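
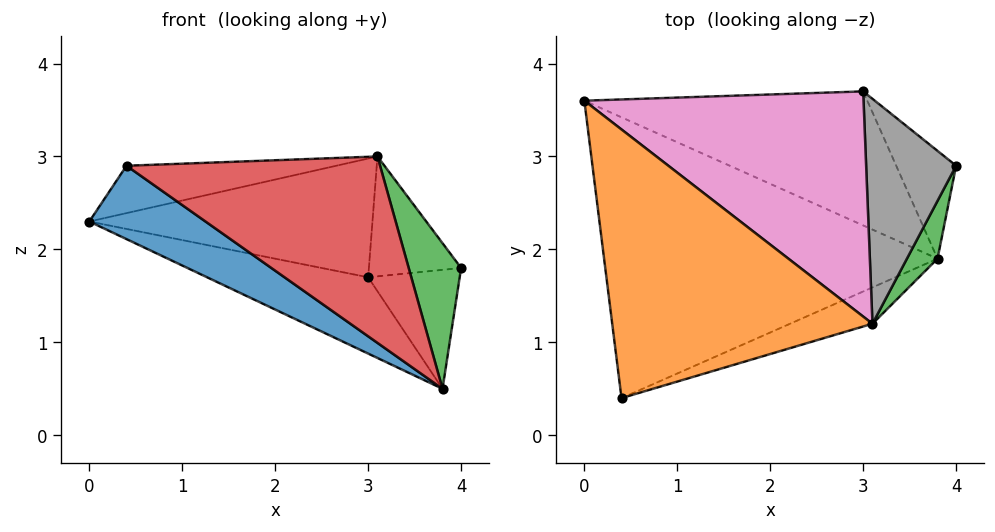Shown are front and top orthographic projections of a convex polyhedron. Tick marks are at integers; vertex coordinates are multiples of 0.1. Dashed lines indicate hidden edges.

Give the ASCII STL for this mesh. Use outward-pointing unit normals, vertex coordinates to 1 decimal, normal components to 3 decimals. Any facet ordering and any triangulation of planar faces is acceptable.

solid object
 facet normal -0.496 -0.220 -0.840
  outer loop
   vertex 3.8 1.9 0.5
   vertex 0.4 0.4 2.9
   vertex 0.0 3.6 2.3
  endloop
 endfacet
 facet normal -0.088 0.173 0.981
  outer loop
   vertex 3.1 1.2 3.0
   vertex 0.0 3.6 2.3
   vertex 0.4 0.4 2.9
  endloop
 endfacet
 facet normal 0.914 -0.378 0.150
  outer loop
   vertex 3.1 1.2 3.0
   vertex 3.8 1.9 0.5
   vertex 4.0 2.9 1.8
  endloop
 endfacet
 facet normal 0.286 -0.941 -0.183
  outer loop
   vertex 3.1 1.2 3.0
   vertex 0.4 0.4 2.9
   vertex 3.8 1.9 0.5
  endloop
 endfacet
 facet normal -0.187 0.486 -0.854
  outer loop
   vertex 3.0 3.7 1.7
   vertex 3.8 1.9 0.5
   vertex 0.0 3.6 2.3
  endloop
 endfacet
 facet normal 0.551 0.618 -0.560
  outer loop
   vertex 3.0 3.7 1.7
   vertex 4.0 2.9 1.8
   vertex 3.8 1.9 0.5
  endloop
 endfacet
 facet normal 0.159 0.460 0.873
  outer loop
   vertex 3.0 3.7 1.7
   vertex 0.0 3.6 2.3
   vertex 3.1 1.2 3.0
  endloop
 endfacet
 facet normal 0.277 0.452 0.848
  outer loop
   vertex 3.0 3.7 1.7
   vertex 3.1 1.2 3.0
   vertex 4.0 2.9 1.8
  endloop
 endfacet
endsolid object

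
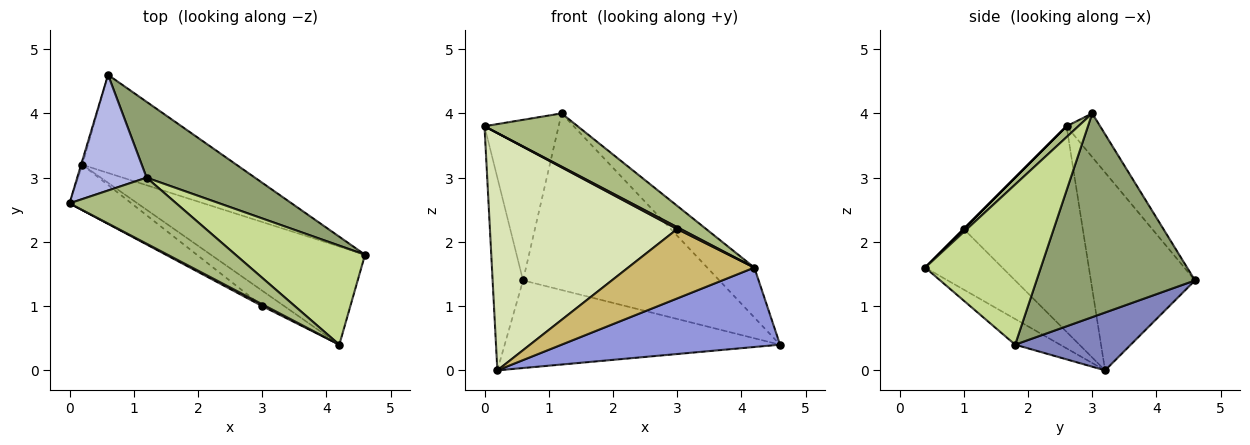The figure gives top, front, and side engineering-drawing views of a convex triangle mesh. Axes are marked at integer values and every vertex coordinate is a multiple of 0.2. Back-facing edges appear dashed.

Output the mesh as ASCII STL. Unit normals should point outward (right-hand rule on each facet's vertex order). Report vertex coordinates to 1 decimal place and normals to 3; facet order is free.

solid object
 facet normal -0.960 0.280 -0.006
  outer loop
   vertex 0.2 3.2 0.0
   vertex 0.0 2.6 3.8
   vertex 0.6 4.6 1.4
  endloop
 endfacet
 facet normal 0.269 0.641 -0.718
  outer loop
   vertex 0.2 3.2 0.0
   vertex 0.6 4.6 1.4
   vertex 4.6 1.8 0.4
  endloop
 endfacet
 facet normal -0.128 -0.624 -0.771
  outer loop
   vertex 4.2 0.4 1.6
   vertex 0.2 3.2 0.0
   vertex 4.6 1.8 0.4
  endloop
 endfacet
 facet normal -0.345 0.762 0.548
  outer loop
   vertex 1.2 3.0 4.0
   vertex 0.6 4.6 1.4
   vertex 0.0 2.6 3.8
  endloop
 endfacet
 facet normal 0.596 0.738 0.317
  outer loop
   vertex 1.2 3.0 4.0
   vertex 4.6 1.8 0.4
   vertex 0.6 4.6 1.4
  endloop
 endfacet
 facet normal 0.079 -0.625 0.776
  outer loop
   vertex 1.2 3.0 4.0
   vertex 0.0 2.6 3.8
   vertex 4.2 0.4 1.6
  endloop
 endfacet
 facet normal 0.741 0.302 0.599
  outer loop
   vertex 1.2 3.0 4.0
   vertex 4.2 0.4 1.6
   vertex 4.6 1.8 0.4
  endloop
 endfacet
 facet normal -0.529 -0.833 -0.159
  outer loop
   vertex 3.0 1.0 2.2
   vertex 0.0 2.6 3.8
   vertex 0.2 3.2 0.0
  endloop
 endfacet
 facet normal 0.000 -0.707 0.707
  outer loop
   vertex 3.0 1.0 2.2
   vertex 4.2 0.4 1.6
   vertex 0.0 2.6 3.8
  endloop
 endfacet
 facet normal -0.512 -0.838 -0.186
  outer loop
   vertex 3.0 1.0 2.2
   vertex 0.2 3.2 0.0
   vertex 4.2 0.4 1.6
  endloop
 endfacet
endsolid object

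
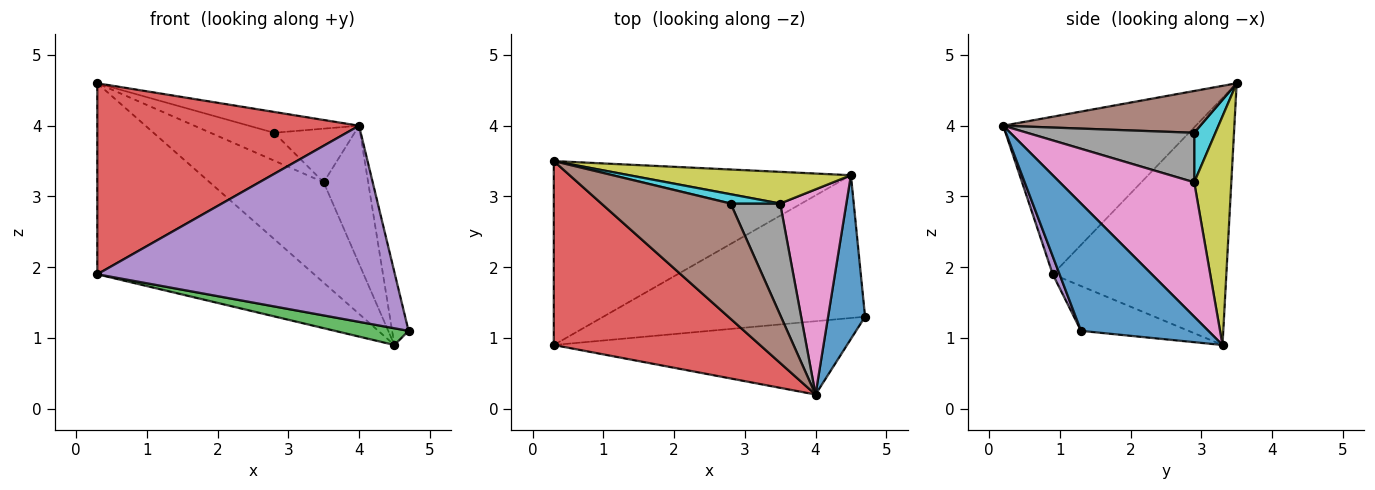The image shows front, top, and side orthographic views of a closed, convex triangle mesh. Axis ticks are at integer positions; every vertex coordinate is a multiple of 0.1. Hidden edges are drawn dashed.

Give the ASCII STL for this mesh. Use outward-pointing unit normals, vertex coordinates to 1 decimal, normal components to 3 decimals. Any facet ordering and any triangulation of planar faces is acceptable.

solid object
 facet normal 0.953 0.123 0.277
  outer loop
   vertex 4.0 0.2 4.0
   vertex 4.7 1.3 1.1
   vertex 4.5 3.3 0.9
  endloop
 endfacet
 facet normal -0.500 0.624 -0.601
  outer loop
   vertex 0.3 0.9 1.9
   vertex 0.3 3.5 4.6
   vertex 4.5 3.3 0.9
  endloop
 endfacet
 facet normal -0.168 -0.115 -0.979
  outer loop
   vertex 0.3 0.9 1.9
   vertex 4.5 3.3 0.9
   vertex 4.7 1.3 1.1
  endloop
 endfacet
 facet normal -0.468 -0.636 0.613
  outer loop
   vertex 0.3 0.9 1.9
   vertex 4.0 0.2 4.0
   vertex 0.3 3.5 4.6
  endloop
 endfacet
 facet normal 0.021 -0.936 -0.350
  outer loop
   vertex 0.3 0.9 1.9
   vertex 4.7 1.3 1.1
   vertex 4.0 0.2 4.0
  endloop
 endfacet
 facet normal 0.303 0.170 0.938
  outer loop
   vertex 2.8 2.9 3.9
   vertex 0.3 3.5 4.6
   vertex 4.0 0.2 4.0
  endloop
 endfacet
 facet normal 0.860 0.285 0.423
  outer loop
   vertex 3.5 2.9 3.2
   vertex 4.0 0.2 4.0
   vertex 4.5 3.3 0.9
  endloop
 endfacet
 facet normal 0.669 0.322 0.669
  outer loop
   vertex 3.5 2.9 3.2
   vertex 2.8 2.9 3.9
   vertex 4.0 0.2 4.0
  endloop
 endfacet
 facet normal 0.296 0.911 0.287
  outer loop
   vertex 3.5 2.9 3.2
   vertex 4.5 3.3 0.9
   vertex 0.3 3.5 4.6
  endloop
 endfacet
 facet normal 0.302 0.905 0.302
  outer loop
   vertex 3.5 2.9 3.2
   vertex 0.3 3.5 4.6
   vertex 2.8 2.9 3.9
  endloop
 endfacet
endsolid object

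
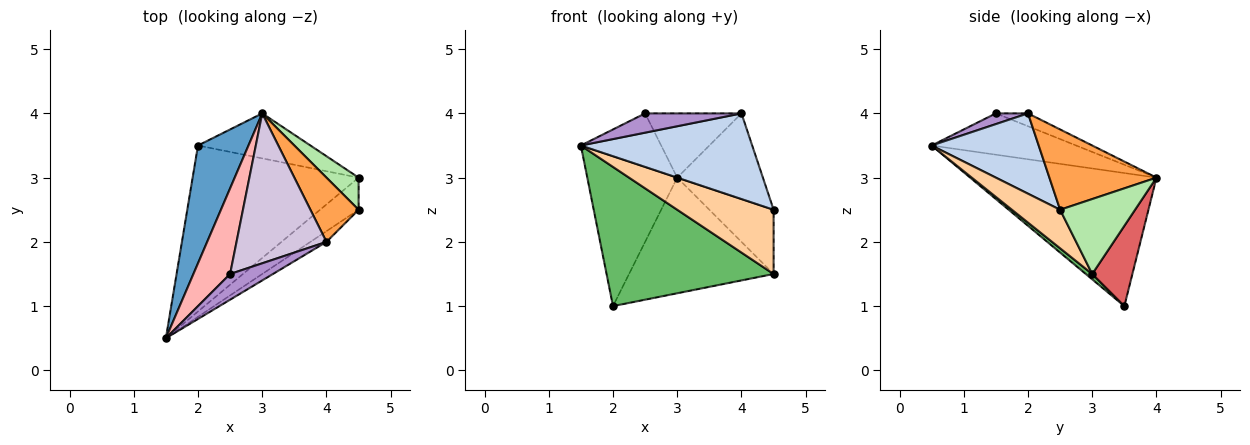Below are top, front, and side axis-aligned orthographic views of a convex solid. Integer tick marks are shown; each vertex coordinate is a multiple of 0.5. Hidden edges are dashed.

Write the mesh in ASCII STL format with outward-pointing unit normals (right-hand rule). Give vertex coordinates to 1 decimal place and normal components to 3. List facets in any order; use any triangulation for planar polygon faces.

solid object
 facet normal -0.852 0.411 0.323
  outer loop
   vertex 3.0 4.0 3.0
   vertex 2.0 3.5 1.0
   vertex 1.5 0.5 3.5
  endloop
 endfacet
 facet normal 0.527 -0.843 -0.105
  outer loop
   vertex 4.0 2.0 4.0
   vertex 1.5 0.5 3.5
   vertex 4.5 2.5 2.5
  endloop
 endfacet
 facet normal 0.707 0.566 0.424
  outer loop
   vertex 4.0 2.0 4.0
   vertex 4.5 2.5 2.5
   vertex 3.0 4.0 3.0
  endloop
 endfacet
 facet normal 0.408 -0.816 -0.408
  outer loop
   vertex 4.5 3.0 1.5
   vertex 4.5 2.5 2.5
   vertex 1.5 0.5 3.5
  endloop
 endfacet
 facet normal 0.025 -0.642 -0.766
  outer loop
   vertex 4.5 3.0 1.5
   vertex 1.5 0.5 3.5
   vertex 2.0 3.5 1.0
  endloop
 endfacet
 facet normal 0.722 0.619 0.309
  outer loop
   vertex 4.5 3.0 1.5
   vertex 3.0 4.0 3.0
   vertex 4.5 2.5 2.5
  endloop
 endfacet
 facet normal 0.251 0.902 -0.351
  outer loop
   vertex 4.5 3.0 1.5
   vertex 2.0 3.5 1.0
   vertex 3.0 4.0 3.0
  endloop
 endfacet
 facet normal -0.690 0.383 0.614
  outer loop
   vertex 2.5 1.5 4.0
   vertex 3.0 4.0 3.0
   vertex 1.5 0.5 3.5
  endloop
 endfacet
 facet normal 0.196 -0.588 0.784
  outer loop
   vertex 2.5 1.5 4.0
   vertex 1.5 0.5 3.5
   vertex 4.0 2.0 4.0
  endloop
 endfacet
 facet normal -0.130 0.391 0.911
  outer loop
   vertex 2.5 1.5 4.0
   vertex 4.0 2.0 4.0
   vertex 3.0 4.0 3.0
  endloop
 endfacet
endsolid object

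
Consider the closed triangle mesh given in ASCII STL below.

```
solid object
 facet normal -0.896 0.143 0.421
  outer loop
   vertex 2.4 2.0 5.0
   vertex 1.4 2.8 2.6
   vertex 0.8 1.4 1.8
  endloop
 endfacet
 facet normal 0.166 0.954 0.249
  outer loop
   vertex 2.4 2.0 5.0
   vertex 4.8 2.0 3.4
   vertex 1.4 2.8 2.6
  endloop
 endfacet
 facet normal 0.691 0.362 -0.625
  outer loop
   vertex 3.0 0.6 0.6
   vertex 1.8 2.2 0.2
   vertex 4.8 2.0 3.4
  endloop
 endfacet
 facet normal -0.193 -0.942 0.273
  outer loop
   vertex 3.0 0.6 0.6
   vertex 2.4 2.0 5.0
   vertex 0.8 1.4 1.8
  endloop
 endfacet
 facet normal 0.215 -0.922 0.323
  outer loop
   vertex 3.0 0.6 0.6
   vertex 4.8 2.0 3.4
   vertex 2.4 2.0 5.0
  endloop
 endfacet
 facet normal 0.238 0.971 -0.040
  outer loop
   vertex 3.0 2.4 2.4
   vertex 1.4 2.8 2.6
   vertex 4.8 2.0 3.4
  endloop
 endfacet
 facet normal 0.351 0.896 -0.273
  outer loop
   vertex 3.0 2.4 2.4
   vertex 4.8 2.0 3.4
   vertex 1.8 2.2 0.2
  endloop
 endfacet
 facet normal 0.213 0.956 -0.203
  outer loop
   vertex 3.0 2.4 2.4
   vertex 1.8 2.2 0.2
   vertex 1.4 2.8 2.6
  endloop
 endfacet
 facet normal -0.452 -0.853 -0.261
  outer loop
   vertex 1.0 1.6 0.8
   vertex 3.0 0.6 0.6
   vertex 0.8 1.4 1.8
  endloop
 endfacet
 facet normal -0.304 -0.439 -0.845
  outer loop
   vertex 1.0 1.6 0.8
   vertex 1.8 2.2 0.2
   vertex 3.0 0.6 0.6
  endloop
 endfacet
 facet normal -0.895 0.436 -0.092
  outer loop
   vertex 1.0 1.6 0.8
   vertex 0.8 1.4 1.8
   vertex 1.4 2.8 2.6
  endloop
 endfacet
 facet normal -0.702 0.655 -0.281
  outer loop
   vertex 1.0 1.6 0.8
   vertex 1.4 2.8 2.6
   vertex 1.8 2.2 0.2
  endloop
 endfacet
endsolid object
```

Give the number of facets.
12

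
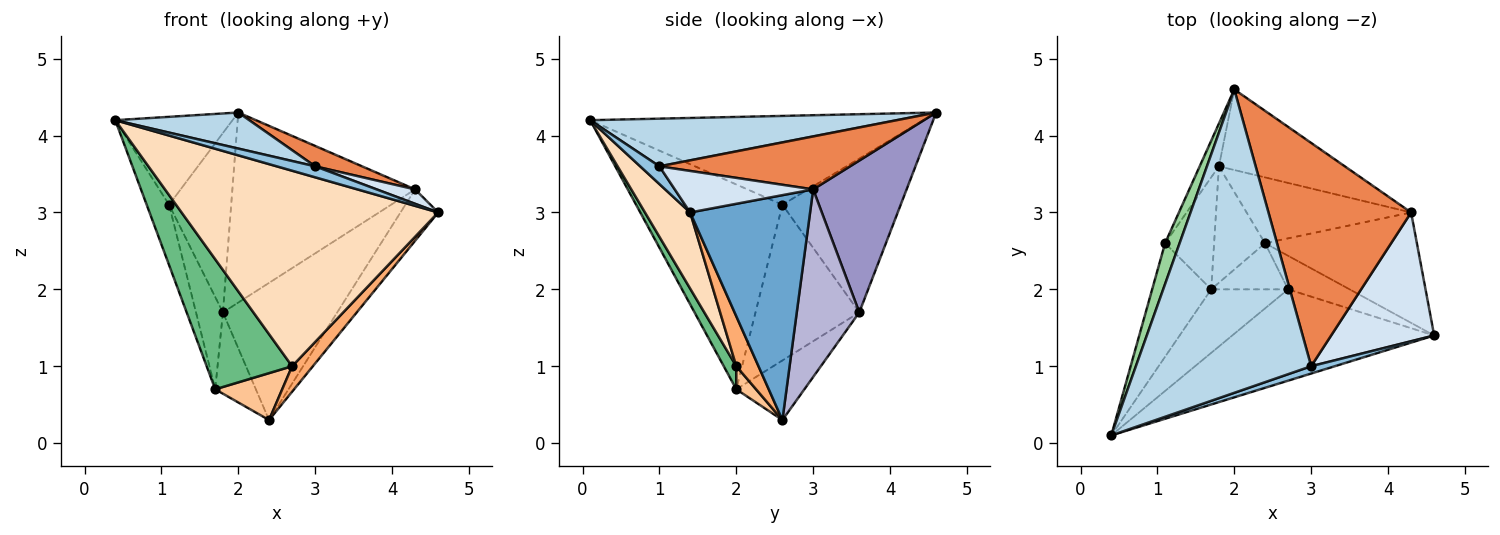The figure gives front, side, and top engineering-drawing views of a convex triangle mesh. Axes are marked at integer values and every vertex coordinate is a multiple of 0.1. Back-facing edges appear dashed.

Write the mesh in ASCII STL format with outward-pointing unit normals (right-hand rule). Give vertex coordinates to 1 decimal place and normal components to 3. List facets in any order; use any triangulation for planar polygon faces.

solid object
 facet normal 0.802 0.252 -0.542
  outer loop
   vertex 4.3 3.0 3.3
   vertex 4.6 1.4 3.0
   vertex 2.4 2.6 0.3
  endloop
 endfacet
 facet normal 0.384 -0.768 0.512
  outer loop
   vertex 3.0 1.0 3.6
   vertex 0.4 0.1 4.2
   vertex 4.6 1.4 3.0
  endloop
 endfacet
 facet normal 0.261 -0.114 0.959
  outer loop
   vertex 3.0 1.0 3.6
   vertex 2.0 4.6 4.3
   vertex 0.4 0.1 4.2
  endloop
 endfacet
 facet normal 0.372 -0.103 0.923
  outer loop
   vertex 3.0 1.0 3.6
   vertex 4.6 1.4 3.0
   vertex 4.3 3.0 3.3
  endloop
 endfacet
 facet normal 0.347 -0.085 0.934
  outer loop
   vertex 3.0 1.0 3.6
   vertex 4.3 3.0 3.3
   vertex 2.0 4.6 4.3
  endloop
 endfacet
 facet normal 0.543 -0.508 -0.668
  outer loop
   vertex 2.7 2.0 1.0
   vertex 2.4 2.6 0.3
   vertex 4.6 1.4 3.0
  endloop
 endfacet
 facet normal 0.206 -0.698 -0.686
  outer loop
   vertex 2.7 2.0 1.0
   vertex 1.7 2.0 0.7
   vertex 2.4 2.6 0.3
  endloop
 endfacet
 facet normal 0.157 -0.895 -0.418
  outer loop
   vertex 2.7 2.0 1.0
   vertex 4.6 1.4 3.0
   vertex 0.4 0.1 4.2
  endloop
 endfacet
 facet normal 0.131 -0.891 -0.435
  outer loop
   vertex 2.7 2.0 1.0
   vertex 0.4 0.1 4.2
   vertex 1.7 2.0 0.7
  endloop
 endfacet
 facet normal -0.932 0.328 0.152
  outer loop
   vertex 1.1 2.6 3.1
   vertex 0.4 0.1 4.2
   vertex 2.0 4.6 4.3
  endloop
 endfacet
 facet normal -0.951 0.146 -0.274
  outer loop
   vertex 1.1 2.6 3.1
   vertex 1.7 2.0 0.7
   vertex 0.4 0.1 4.2
  endloop
 endfacet
 facet normal -0.692 0.413 -0.592
  outer loop
   vertex 1.8 3.6 1.7
   vertex 2.4 2.6 0.3
   vertex 1.7 2.0 0.7
  endloop
 endfacet
 facet normal 0.426 0.833 -0.353
  outer loop
   vertex 1.8 3.6 1.7
   vertex 2.0 4.6 4.3
   vertex 4.3 3.0 3.3
  endloop
 endfacet
 facet normal 0.442 0.809 -0.388
  outer loop
   vertex 1.8 3.6 1.7
   vertex 4.3 3.0 3.3
   vertex 2.4 2.6 0.3
  endloop
 endfacet
 facet normal -0.880 0.462 -0.110
  outer loop
   vertex 1.8 3.6 1.7
   vertex 1.1 2.6 3.1
   vertex 2.0 4.6 4.3
  endloop
 endfacet
 facet normal -0.926 0.240 -0.292
  outer loop
   vertex 1.8 3.6 1.7
   vertex 1.7 2.0 0.7
   vertex 1.1 2.6 3.1
  endloop
 endfacet
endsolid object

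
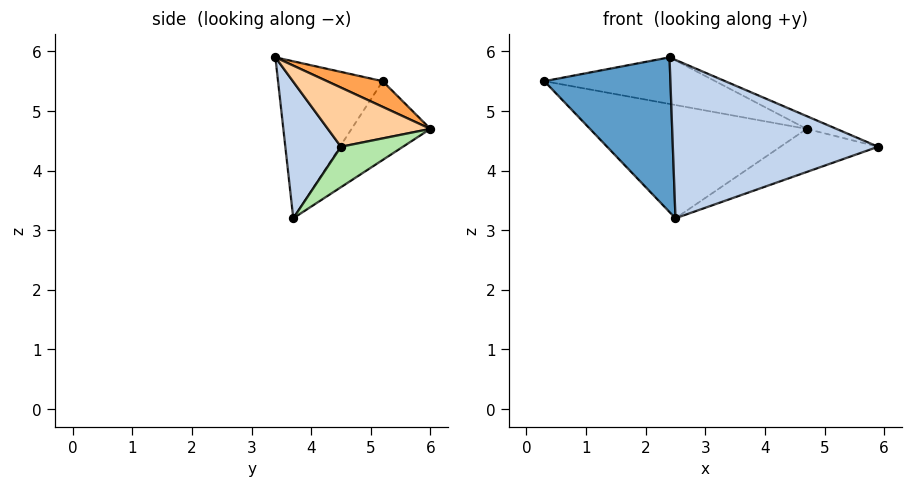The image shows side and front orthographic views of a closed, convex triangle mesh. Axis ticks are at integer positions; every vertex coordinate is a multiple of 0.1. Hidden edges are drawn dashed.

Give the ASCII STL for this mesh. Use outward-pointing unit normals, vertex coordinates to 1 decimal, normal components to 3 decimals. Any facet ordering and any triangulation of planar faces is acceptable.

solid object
 facet normal -0.635 -0.765 -0.109
  outer loop
   vertex 2.5 3.7 3.2
   vertex 2.4 3.4 5.9
   vertex 0.3 5.2 5.5
  endloop
 endfacet
 facet normal 0.260 -0.961 -0.097
  outer loop
   vertex 2.5 3.7 3.2
   vertex 5.9 4.5 4.4
   vertex 2.4 3.4 5.9
  endloop
 endfacet
 facet normal 0.109 0.335 0.936
  outer loop
   vertex 4.7 6.0 4.7
   vertex 0.3 5.2 5.5
   vertex 2.4 3.4 5.9
  endloop
 endfacet
 facet normal 0.363 0.106 0.926
  outer loop
   vertex 4.7 6.0 4.7
   vertex 2.4 3.4 5.9
   vertex 5.9 4.5 4.4
  endloop
 endfacet
 facet normal -0.249 0.685 -0.685
  outer loop
   vertex 4.7 6.0 4.7
   vertex 2.5 3.7 3.2
   vertex 0.3 5.2 5.5
  endloop
 endfacet
 facet normal 0.232 0.366 -0.901
  outer loop
   vertex 4.7 6.0 4.7
   vertex 5.9 4.5 4.4
   vertex 2.5 3.7 3.2
  endloop
 endfacet
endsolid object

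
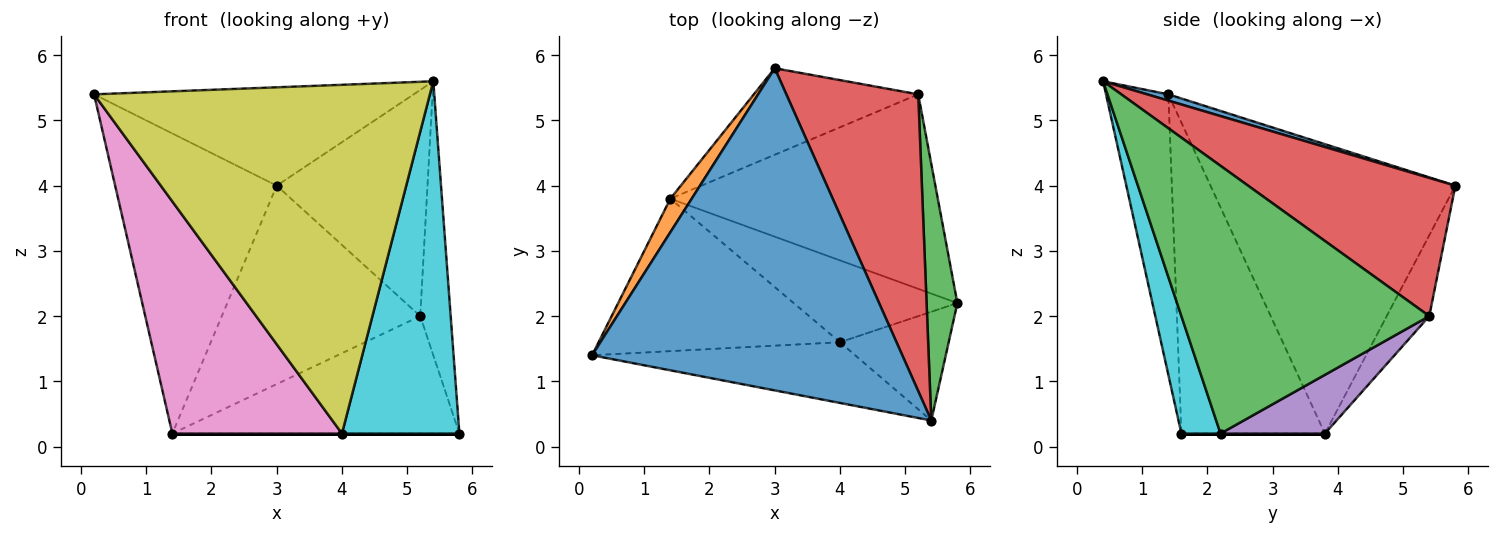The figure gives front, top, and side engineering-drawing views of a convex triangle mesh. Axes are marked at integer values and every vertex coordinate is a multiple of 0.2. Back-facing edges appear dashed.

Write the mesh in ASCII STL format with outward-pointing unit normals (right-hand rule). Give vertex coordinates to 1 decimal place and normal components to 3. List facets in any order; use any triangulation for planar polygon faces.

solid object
 facet normal 0.019 0.292 0.956
  outer loop
   vertex 5.4 0.4 5.6
   vertex 3.0 5.8 4.0
   vertex 0.2 1.4 5.4
  endloop
 endfacet
 facet normal -0.833 0.550 0.061
  outer loop
   vertex 1.4 3.8 0.2
   vertex 0.2 1.4 5.4
   vertex 3.0 5.8 4.0
  endloop
 endfacet
 facet normal 0.986 0.121 0.113
  outer loop
   vertex 5.2 5.4 2.0
   vertex 5.4 0.4 5.6
   vertex 5.8 2.2 0.2
  endloop
 endfacet
 facet normal 0.640 0.466 0.611
  outer loop
   vertex 5.2 5.4 2.0
   vertex 3.0 5.8 4.0
   vertex 5.4 0.4 5.6
  endloop
 endfacet
 facet normal 0.185 0.508 -0.841
  outer loop
   vertex 5.2 5.4 2.0
   vertex 5.8 2.2 0.2
   vertex 1.4 3.8 0.2
  endloop
 endfacet
 facet normal -0.193 0.899 -0.392
  outer loop
   vertex 5.2 5.4 2.0
   vertex 1.4 3.8 0.2
   vertex 3.0 5.8 4.0
  endloop
 endfacet
 facet normal -0.577 -0.682 -0.448
  outer loop
   vertex 4.0 1.6 0.2
   vertex 0.2 1.4 5.4
   vertex 1.4 3.8 0.2
  endloop
 endfacet
 facet normal 0.000 0.000 -1.000
  outer loop
   vertex 4.0 1.6 0.2
   vertex 1.4 3.8 0.2
   vertex 5.8 2.2 0.2
  endloop
 endfacet
 facet normal -0.180 -0.969 -0.169
  outer loop
   vertex 4.0 1.6 0.2
   vertex 5.4 0.4 5.6
   vertex 0.2 1.4 5.4
  endloop
 endfacet
 facet normal 0.303 -0.910 -0.281
  outer loop
   vertex 4.0 1.6 0.2
   vertex 5.8 2.2 0.2
   vertex 5.4 0.4 5.6
  endloop
 endfacet
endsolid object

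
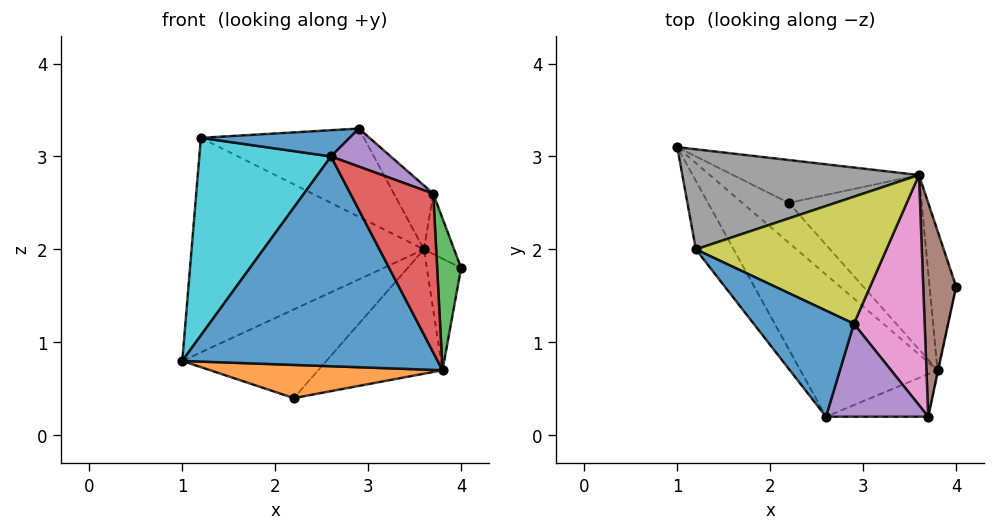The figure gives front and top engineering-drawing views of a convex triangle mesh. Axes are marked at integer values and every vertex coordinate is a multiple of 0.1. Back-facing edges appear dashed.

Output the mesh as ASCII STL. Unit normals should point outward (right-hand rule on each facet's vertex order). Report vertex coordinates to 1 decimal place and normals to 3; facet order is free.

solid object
 facet normal -0.589 -0.669 -0.453
  outer loop
   vertex 3.8 0.7 0.7
   vertex 2.6 0.2 3.0
   vertex 1.0 3.1 0.8
  endloop
 endfacet
 facet normal 0.829 0.349 -0.436
  outer loop
   vertex 3.6 2.8 2.0
   vertex 4.0 1.6 1.8
   vertex 3.8 0.7 0.7
  endloop
 endfacet
 facet normal 0.977 -0.212 -0.004
  outer loop
   vertex 3.7 0.2 2.6
   vertex 3.8 0.7 0.7
   vertex 4.0 1.6 1.8
  endloop
 endfacet
 facet normal -0.094 -0.962 -0.258
  outer loop
   vertex 3.7 0.2 2.6
   vertex 2.6 0.2 3.0
   vertex 3.8 0.7 0.7
  endloop
 endfacet
 facet normal 0.319 -0.359 0.877
  outer loop
   vertex 3.7 0.2 2.6
   vertex 2.9 1.2 3.3
   vertex 2.6 0.2 3.0
  endloop
 endfacet
 facet normal 0.792 0.166 0.588
  outer loop
   vertex 3.7 0.2 2.6
   vertex 4.0 1.6 1.8
   vertex 3.6 2.8 2.0
  endloop
 endfacet
 facet normal 0.762 0.173 0.624
  outer loop
   vertex 3.7 0.2 2.6
   vertex 3.6 2.8 2.0
   vertex 2.9 1.2 3.3
  endloop
 endfacet
 facet normal -0.090 0.902 0.421
  outer loop
   vertex 1.2 2.0 3.2
   vertex 3.6 2.8 2.0
   vertex 1.0 3.1 0.8
  endloop
 endfacet
 facet normal 0.215 0.557 0.802
  outer loop
   vertex 1.2 2.0 3.2
   vertex 2.9 1.2 3.3
   vertex 3.6 2.8 2.0
  endloop
 endfacet
 facet normal -0.784 -0.587 -0.204
  outer loop
   vertex 1.2 2.0 3.2
   vertex 1.0 3.1 0.8
   vertex 2.6 0.2 3.0
  endloop
 endfacet
 facet normal -0.168 -0.237 0.957
  outer loop
   vertex 1.2 2.0 3.2
   vertex 2.6 0.2 3.0
   vertex 2.9 1.2 3.3
  endloop
 endfacet
 facet normal -0.499 -0.555 -0.666
  outer loop
   vertex 2.2 2.5 0.4
   vertex 3.8 0.7 0.7
   vertex 1.0 3.1 0.8
  endloop
 endfacet
 facet normal 0.292 0.861 -0.417
  outer loop
   vertex 2.2 2.5 0.4
   vertex 1.0 3.1 0.8
   vertex 3.6 2.8 2.0
  endloop
 endfacet
 facet normal 0.628 0.452 -0.634
  outer loop
   vertex 2.2 2.5 0.4
   vertex 3.6 2.8 2.0
   vertex 3.8 0.7 0.7
  endloop
 endfacet
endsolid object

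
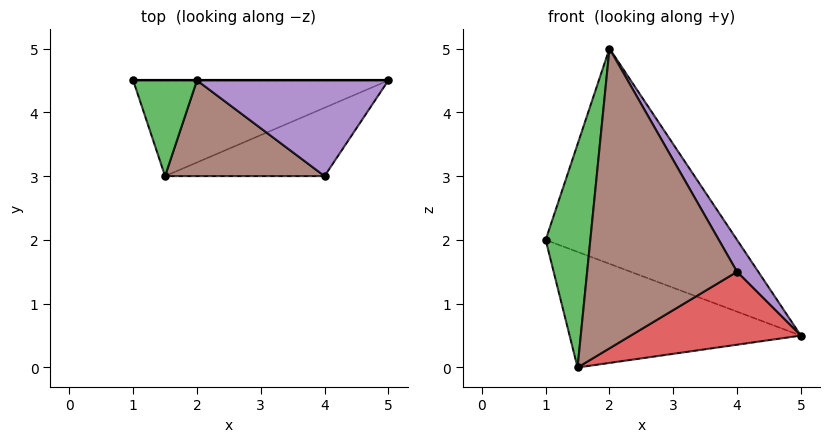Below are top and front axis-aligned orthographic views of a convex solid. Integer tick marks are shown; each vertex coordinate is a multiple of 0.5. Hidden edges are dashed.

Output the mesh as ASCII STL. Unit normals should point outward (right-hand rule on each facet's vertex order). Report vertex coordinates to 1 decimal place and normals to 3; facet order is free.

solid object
 facet normal -0.233 0.749 -0.620
  outer loop
   vertex 1.5 3.0 0.0
   vertex 1.0 4.5 2.0
   vertex 5.0 4.5 0.5
  endloop
 endfacet
 facet normal 0.000 1.000 0.000
  outer loop
   vertex 2.0 4.5 5.0
   vertex 5.0 4.5 0.5
   vertex 1.0 4.5 2.0
  endloop
 endfacet
 facet normal -0.763 -0.594 0.254
  outer loop
   vertex 2.0 4.5 5.0
   vertex 1.0 4.5 2.0
   vertex 1.5 3.0 0.0
  endloop
 endfacet
 facet normal 0.380 -0.675 -0.633
  outer loop
   vertex 4.0 3.0 1.5
   vertex 1.5 3.0 0.0
   vertex 5.0 4.5 0.5
  endloop
 endfacet
 facet normal 0.818 -0.182 0.545
  outer loop
   vertex 4.0 3.0 1.5
   vertex 5.0 4.5 0.5
   vertex 2.0 4.5 5.0
  endloop
 endfacet
 facet normal -0.179 -0.937 0.299
  outer loop
   vertex 4.0 3.0 1.5
   vertex 2.0 4.5 5.0
   vertex 1.5 3.0 0.0
  endloop
 endfacet
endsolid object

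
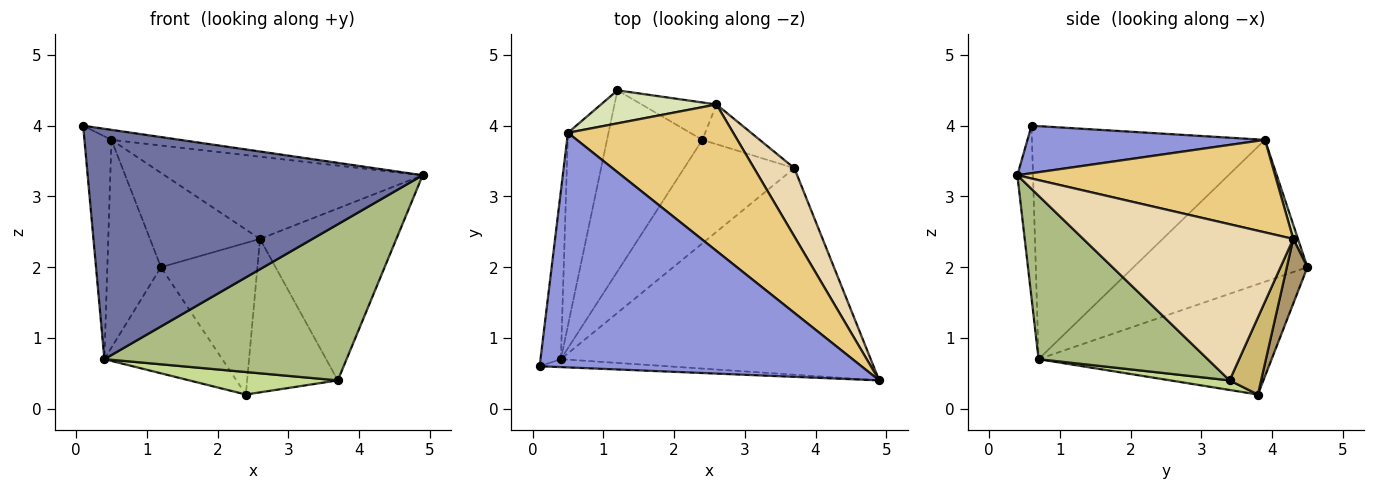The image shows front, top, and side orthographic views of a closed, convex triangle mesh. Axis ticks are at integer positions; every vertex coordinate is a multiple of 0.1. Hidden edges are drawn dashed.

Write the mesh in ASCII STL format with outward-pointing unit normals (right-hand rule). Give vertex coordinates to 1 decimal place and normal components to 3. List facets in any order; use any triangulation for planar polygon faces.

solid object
 facet normal -0.047 -0.998 -0.034
  outer loop
   vertex 0.4 0.7 0.7
   vertex 4.9 0.4 3.3
   vertex 0.1 0.6 4.0
  endloop
 endfacet
 facet normal -0.707 0.358 -0.610
  outer loop
   vertex 0.4 0.7 0.7
   vertex 1.2 4.5 2.0
   vertex 2.4 3.8 0.2
  endloop
 endfacet
 facet normal 0.146 0.042 0.988
  outer loop
   vertex 0.5 3.9 3.8
   vertex 0.1 0.6 4.0
   vertex 4.9 0.4 3.3
  endloop
 endfacet
 facet normal -0.990 0.115 -0.086
  outer loop
   vertex 0.5 3.9 3.8
   vertex 0.4 0.7 0.7
   vertex 0.1 0.6 4.0
  endloop
 endfacet
 facet normal -0.922 0.284 -0.264
  outer loop
   vertex 0.5 3.9 3.8
   vertex 1.2 4.5 2.0
   vertex 0.4 0.7 0.7
  endloop
 endfacet
 facet normal 0.388 -0.556 -0.735
  outer loop
   vertex 3.7 3.4 0.4
   vertex 4.9 0.4 3.3
   vertex 0.4 0.7 0.7
  endloop
 endfacet
 facet normal 0.085 -0.212 -0.974
  outer loop
   vertex 3.7 3.4 0.4
   vertex 0.4 0.7 0.7
   vertex 2.4 3.8 0.2
  endloop
 endfacet
 facet normal 0.040 0.943 0.330
  outer loop
   vertex 2.6 4.3 2.4
   vertex 1.2 4.5 2.0
   vertex 0.5 3.9 3.8
  endloop
 endfacet
 facet normal 0.203 0.951 -0.235
  outer loop
   vertex 2.6 4.3 2.4
   vertex 2.4 3.8 0.2
   vertex 1.2 4.5 2.0
  endloop
 endfacet
 facet normal 0.319 0.918 -0.238
  outer loop
   vertex 2.6 4.3 2.4
   vertex 3.7 3.4 0.4
   vertex 2.4 3.8 0.2
  endloop
 endfacet
 facet normal 0.439 0.440 0.784
  outer loop
   vertex 2.6 4.3 2.4
   vertex 0.5 3.9 3.8
   vertex 4.9 0.4 3.3
  endloop
 endfacet
 facet normal 0.820 0.532 0.211
  outer loop
   vertex 2.6 4.3 2.4
   vertex 4.9 0.4 3.3
   vertex 3.7 3.4 0.4
  endloop
 endfacet
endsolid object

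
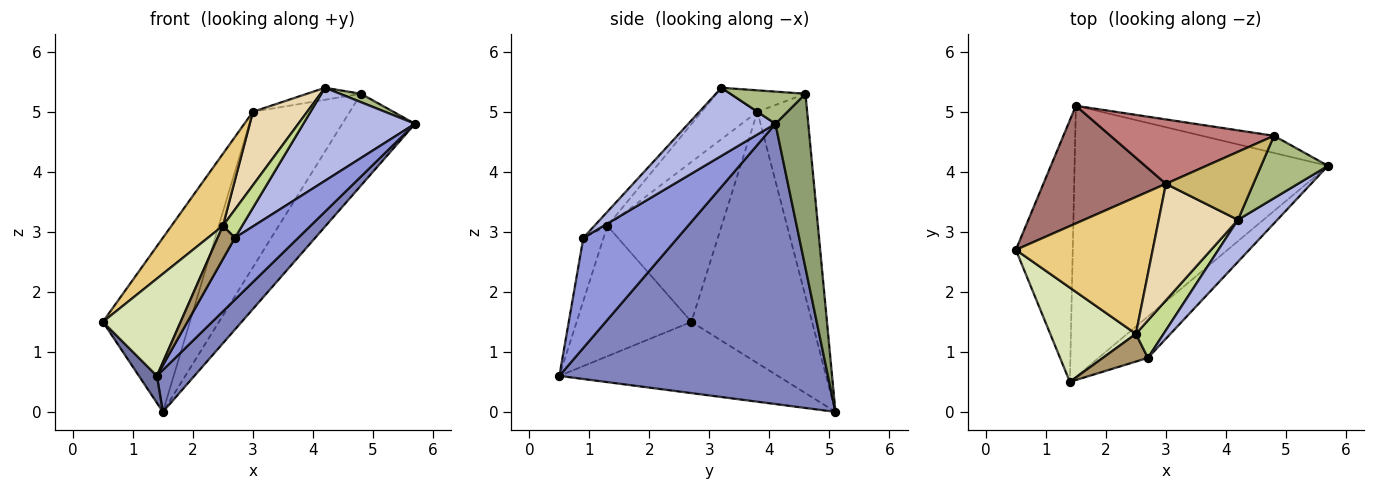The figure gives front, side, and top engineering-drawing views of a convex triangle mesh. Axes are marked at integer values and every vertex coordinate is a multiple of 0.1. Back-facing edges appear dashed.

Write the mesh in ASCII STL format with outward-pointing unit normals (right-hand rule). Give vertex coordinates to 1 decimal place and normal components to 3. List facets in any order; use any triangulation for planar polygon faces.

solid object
 facet normal -0.780 -0.064 -0.623
  outer loop
   vertex 1.5 5.1 0.0
   vertex 1.4 0.5 0.6
   vertex 0.5 2.7 1.5
  endloop
 endfacet
 facet normal 0.738 -0.103 -0.667
  outer loop
   vertex 1.5 5.1 0.0
   vertex 5.7 4.1 4.8
   vertex 1.4 0.5 0.6
  endloop
 endfacet
 facet normal 0.778 -0.522 -0.349
  outer loop
   vertex 2.7 0.9 2.9
   vertex 1.4 0.5 0.6
   vertex 5.7 4.1 4.8
  endloop
 endfacet
 facet normal 0.580 -0.743 0.335
  outer loop
   vertex 2.7 0.9 2.9
   vertex 5.7 4.1 4.8
   vertex 4.2 3.2 5.4
  endloop
 endfacet
 facet normal 0.406 0.898 -0.168
  outer loop
   vertex 4.8 4.6 5.3
   vertex 5.7 4.1 4.8
   vertex 1.5 5.1 0.0
  endloop
 endfacet
 facet normal 0.430 -0.120 0.895
  outer loop
   vertex 4.8 4.6 5.3
   vertex 4.2 3.2 5.4
   vertex 5.7 4.1 4.8
  endloop
 endfacet
 facet normal -0.377 -0.558 0.739
  outer loop
   vertex 2.5 1.3 3.1
   vertex 2.7 0.9 2.9
   vertex 4.2 3.2 5.4
  endloop
 endfacet
 facet normal -0.727 -0.493 0.478
  outer loop
   vertex 2.5 1.3 3.1
   vertex 0.5 2.7 1.5
   vertex 1.4 0.5 0.6
  endloop
 endfacet
 facet normal -0.667 -0.572 0.477
  outer loop
   vertex 2.5 1.3 3.1
   vertex 1.4 0.5 0.6
   vertex 2.7 0.9 2.9
  endloop
 endfacet
 facet normal -0.235 0.169 0.957
  outer loop
   vertex 3.0 3.8 5.0
   vertex 4.2 3.2 5.4
   vertex 4.8 4.6 5.3
  endloop
 endfacet
 facet normal -0.719 -0.324 0.615
  outer loop
   vertex 3.0 3.8 5.0
   vertex 0.5 2.7 1.5
   vertex 2.5 1.3 3.1
  endloop
 endfacet
 facet normal -0.481 -0.467 0.742
  outer loop
   vertex 3.0 3.8 5.0
   vertex 2.5 1.3 3.1
   vertex 4.2 3.2 5.4
  endloop
 endfacet
 facet normal -0.754 0.544 0.368
  outer loop
   vertex 3.0 3.8 5.0
   vertex 1.5 5.1 0.0
   vertex 0.5 2.7 1.5
  endloop
 endfacet
 facet normal -0.429 0.835 0.346
  outer loop
   vertex 3.0 3.8 5.0
   vertex 4.8 4.6 5.3
   vertex 1.5 5.1 0.0
  endloop
 endfacet
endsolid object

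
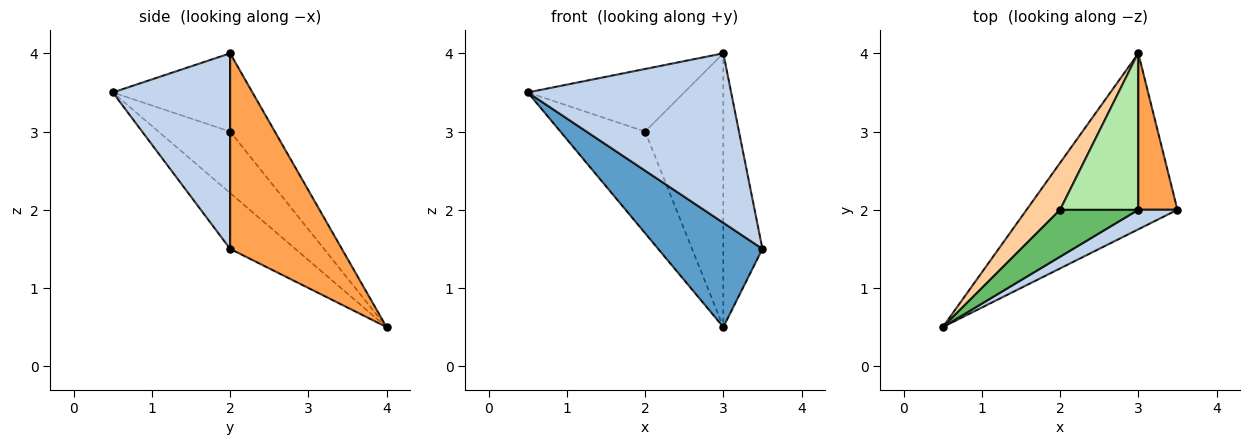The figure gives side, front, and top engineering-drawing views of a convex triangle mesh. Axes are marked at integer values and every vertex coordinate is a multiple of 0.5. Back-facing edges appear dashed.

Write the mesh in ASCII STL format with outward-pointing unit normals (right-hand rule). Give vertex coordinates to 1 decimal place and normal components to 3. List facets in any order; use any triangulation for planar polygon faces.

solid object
 facet normal -0.304 -0.486 -0.820
  outer loop
   vertex 3.0 4.0 0.5
   vertex 3.5 2.0 1.5
   vertex 0.5 0.5 3.5
  endloop
 endfacet
 facet normal 0.497 -0.862 0.099
  outer loop
   vertex 3.0 2.0 4.0
   vertex 0.5 0.5 3.5
   vertex 3.5 2.0 1.5
  endloop
 endfacet
 facet normal 0.927 0.325 0.185
  outer loop
   vertex 3.0 2.0 4.0
   vertex 3.5 2.0 1.5
   vertex 3.0 4.0 0.5
  endloop
 endfacet
 facet normal -0.609 0.720 0.332
  outer loop
   vertex 2.0 2.0 3.0
   vertex 3.0 4.0 0.5
   vertex 0.5 0.5 3.5
  endloop
 endfacet
 facet normal -0.514 0.686 0.514
  outer loop
   vertex 2.0 2.0 3.0
   vertex 0.5 0.5 3.5
   vertex 3.0 2.0 4.0
  endloop
 endfacet
 facet normal -0.444 0.778 0.444
  outer loop
   vertex 2.0 2.0 3.0
   vertex 3.0 2.0 4.0
   vertex 3.0 4.0 0.5
  endloop
 endfacet
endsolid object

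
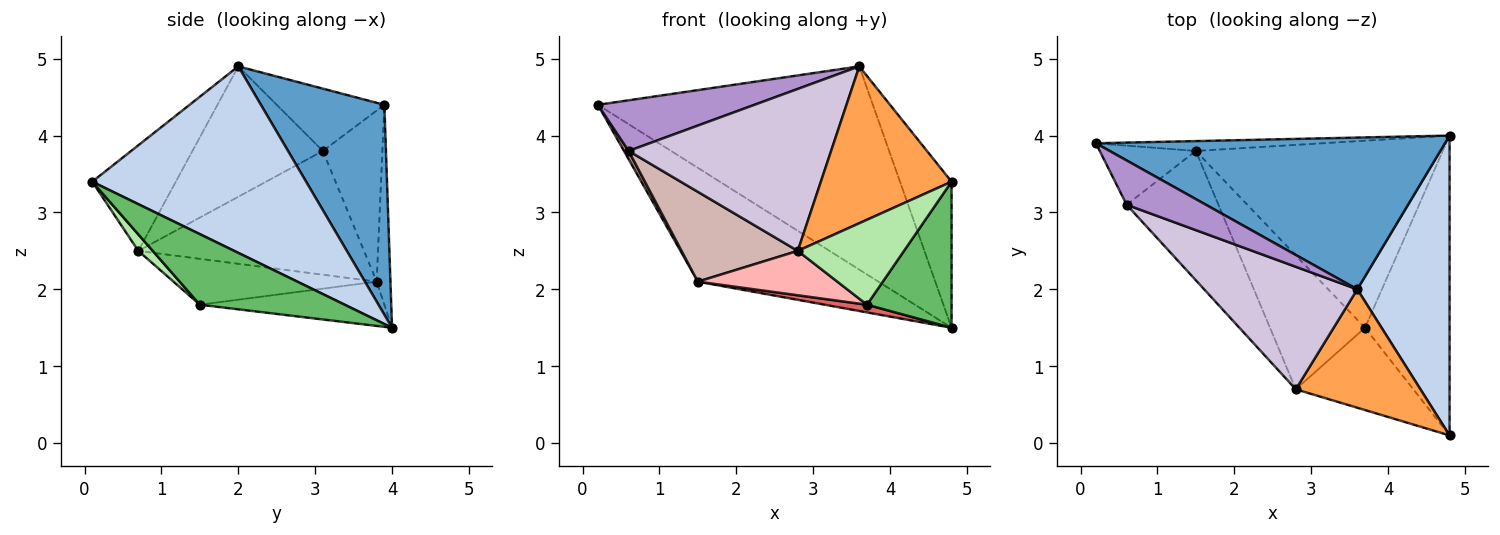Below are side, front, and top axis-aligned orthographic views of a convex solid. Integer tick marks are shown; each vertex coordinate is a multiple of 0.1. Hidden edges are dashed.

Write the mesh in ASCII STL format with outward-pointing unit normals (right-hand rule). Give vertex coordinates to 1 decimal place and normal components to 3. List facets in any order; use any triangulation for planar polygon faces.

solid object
 facet normal 0.339 0.754 0.563
  outer loop
   vertex 3.6 2.0 4.9
   vertex 4.8 4.0 1.5
   vertex 0.2 3.9 4.4
  endloop
 endfacet
 facet normal 0.876 0.211 0.433
  outer loop
   vertex 3.6 2.0 4.9
   vertex 4.8 0.1 3.4
   vertex 4.8 4.0 1.5
  endloop
 endfacet
 facet normal -0.455 -0.711 0.537
  outer loop
   vertex 2.8 0.7 2.5
   vertex 4.8 0.1 3.4
   vertex 3.6 2.0 4.9
  endloop
 endfacet
 facet normal -0.076 0.993 -0.086
  outer loop
   vertex 1.5 3.8 2.1
   vertex 0.2 3.9 4.4
   vertex 4.8 4.0 1.5
  endloop
 endfacet
 facet normal 0.600 -0.350 -0.719
  outer loop
   vertex 3.7 1.5 1.8
   vertex 4.8 4.0 1.5
   vertex 4.8 0.1 3.4
  endloop
 endfacet
 facet normal 0.097 -0.715 -0.692
  outer loop
   vertex 3.7 1.5 1.8
   vertex 4.8 0.1 3.4
   vertex 2.8 0.7 2.5
  endloop
 endfacet
 facet normal -0.176 -0.040 -0.983
  outer loop
   vertex 3.7 1.5 1.8
   vertex 1.5 3.8 2.1
   vertex 4.8 4.0 1.5
  endloop
 endfacet
 facet normal -0.417 -0.286 -0.863
  outer loop
   vertex 3.7 1.5 1.8
   vertex 2.8 0.7 2.5
   vertex 1.5 3.8 2.1
  endloop
 endfacet
 facet normal -0.460 -0.668 0.585
  outer loop
   vertex 0.6 3.1 3.8
   vertex 3.6 2.0 4.9
   vertex 0.2 3.9 4.4
  endloop
 endfacet
 facet normal -0.457 -0.709 0.537
  outer loop
   vertex 0.6 3.1 3.8
   vertex 2.8 0.7 2.5
   vertex 3.6 2.0 4.9
  endloop
 endfacet
 facet normal -0.870 -0.068 -0.489
  outer loop
   vertex 0.6 3.1 3.8
   vertex 0.2 3.9 4.4
   vertex 1.5 3.8 2.1
  endloop
 endfacet
 facet normal -0.742 -0.382 -0.550
  outer loop
   vertex 0.6 3.1 3.8
   vertex 1.5 3.8 2.1
   vertex 2.8 0.7 2.5
  endloop
 endfacet
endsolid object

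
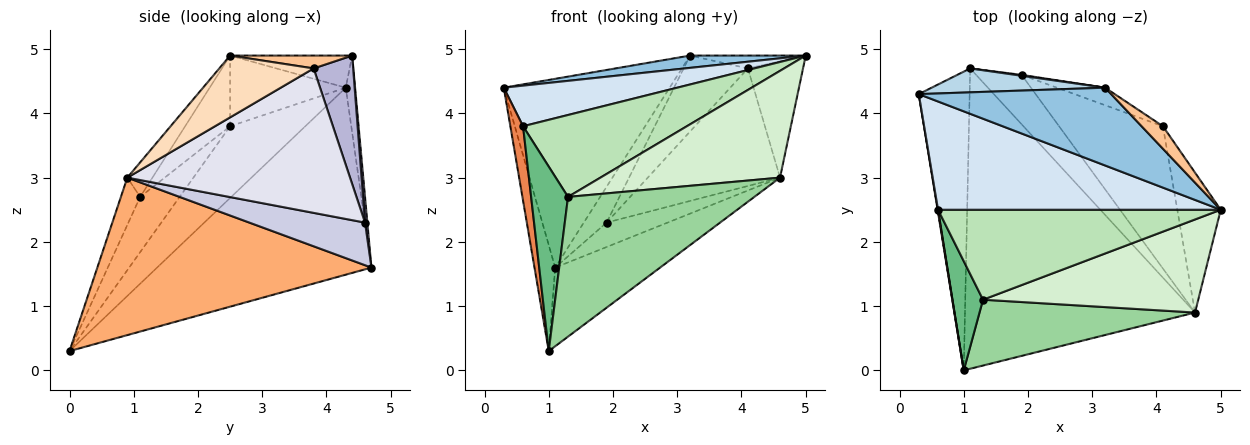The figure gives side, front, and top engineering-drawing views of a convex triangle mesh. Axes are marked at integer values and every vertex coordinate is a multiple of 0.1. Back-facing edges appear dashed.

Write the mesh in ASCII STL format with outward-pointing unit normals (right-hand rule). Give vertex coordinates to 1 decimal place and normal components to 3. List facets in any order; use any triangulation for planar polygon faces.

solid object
 facet normal -0.961 0.093 -0.261
  outer loop
   vertex 1.1 4.7 1.6
   vertex 1.0 0.0 0.3
   vertex 0.3 4.3 4.4
  endloop
 endfacet
 facet normal -0.163 -0.154 0.975
  outer loop
   vertex 3.2 4.4 4.9
   vertex 0.3 4.3 4.4
   vertex 5.0 2.5 4.9
  endloop
 endfacet
 facet normal -0.056 0.991 0.126
  outer loop
   vertex 3.2 4.4 4.9
   vertex 1.1 4.7 1.6
   vertex 0.3 4.3 4.4
  endloop
 endfacet
 facet normal -0.228 -0.342 0.912
  outer loop
   vertex 0.6 2.5 3.8
   vertex 5.0 2.5 4.9
   vertex 0.3 4.3 4.4
  endloop
 endfacet
 facet normal -0.986 -0.166 0.006
  outer loop
   vertex 0.6 2.5 3.8
   vertex 0.3 4.3 4.4
   vertex 1.0 0.0 0.3
  endloop
 endfacet
 facet normal 0.552 0.211 -0.807
  outer loop
   vertex 4.6 0.9 3.0
   vertex 1.0 0.0 0.3
   vertex 1.1 4.7 1.6
  endloop
 endfacet
 facet normal 0.464 0.440 0.769
  outer loop
   vertex 4.1 3.8 4.7
   vertex 3.2 4.4 4.9
   vertex 5.0 2.5 4.9
  endloop
 endfacet
 facet normal 0.738 0.431 -0.519
  outer loop
   vertex 4.1 3.8 4.7
   vertex 5.0 2.5 4.9
   vertex 4.6 0.9 3.0
  endloop
 endfacet
 facet normal -0.677 -0.633 0.375
  outer loop
   vertex 1.3 1.1 2.7
   vertex 0.6 2.5 3.8
   vertex 1.0 0.0 0.3
  endloop
 endfacet
 facet normal -0.093 -0.901 0.424
  outer loop
   vertex 1.3 1.1 2.7
   vertex 1.0 0.0 0.3
   vertex 4.6 0.9 3.0
  endloop
 endfacet
 facet normal -0.182 -0.662 0.727
  outer loop
   vertex 1.3 1.1 2.7
   vertex 5.0 2.5 4.9
   vertex 0.6 2.5 3.8
  endloop
 endfacet
 facet normal -0.105 -0.750 0.653
  outer loop
   vertex 1.3 1.1 2.7
   vertex 4.6 0.9 3.0
   vertex 5.0 2.5 4.9
  endloop
 endfacet
 facet normal 0.102 0.994 0.025
  outer loop
   vertex 1.9 4.6 2.3
   vertex 1.1 4.7 1.6
   vertex 3.2 4.4 4.9
  endloop
 endfacet
 facet normal 0.514 0.836 -0.193
  outer loop
   vertex 1.9 4.6 2.3
   vertex 3.2 4.4 4.9
   vertex 4.1 3.8 4.7
  endloop
 endfacet
 facet normal 0.643 0.339 -0.686
  outer loop
   vertex 1.9 4.6 2.3
   vertex 4.6 0.9 3.0
   vertex 1.1 4.7 1.6
  endloop
 endfacet
 facet normal 0.731 0.434 -0.526
  outer loop
   vertex 1.9 4.6 2.3
   vertex 4.1 3.8 4.7
   vertex 4.6 0.9 3.0
  endloop
 endfacet
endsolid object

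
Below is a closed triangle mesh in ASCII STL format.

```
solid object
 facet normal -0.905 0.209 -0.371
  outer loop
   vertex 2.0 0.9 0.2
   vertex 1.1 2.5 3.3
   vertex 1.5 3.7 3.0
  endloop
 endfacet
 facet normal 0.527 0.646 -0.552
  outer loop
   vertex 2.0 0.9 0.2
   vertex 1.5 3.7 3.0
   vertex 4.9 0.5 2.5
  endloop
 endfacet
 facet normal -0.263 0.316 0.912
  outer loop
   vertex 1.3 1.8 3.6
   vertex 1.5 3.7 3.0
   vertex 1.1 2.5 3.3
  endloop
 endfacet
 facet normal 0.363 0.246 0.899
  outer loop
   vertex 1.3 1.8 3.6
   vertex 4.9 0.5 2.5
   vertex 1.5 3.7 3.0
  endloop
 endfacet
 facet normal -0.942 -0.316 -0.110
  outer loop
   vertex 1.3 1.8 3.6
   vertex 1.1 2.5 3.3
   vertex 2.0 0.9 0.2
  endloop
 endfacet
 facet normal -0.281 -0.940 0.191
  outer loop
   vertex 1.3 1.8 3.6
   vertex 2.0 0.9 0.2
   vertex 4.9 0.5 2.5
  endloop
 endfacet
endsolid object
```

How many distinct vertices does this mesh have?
5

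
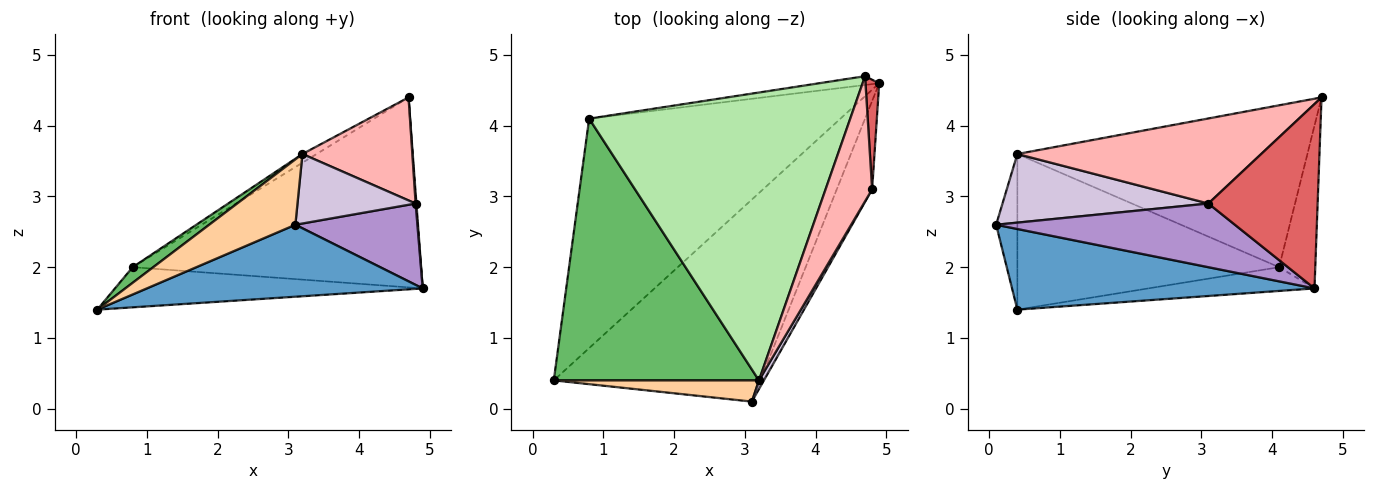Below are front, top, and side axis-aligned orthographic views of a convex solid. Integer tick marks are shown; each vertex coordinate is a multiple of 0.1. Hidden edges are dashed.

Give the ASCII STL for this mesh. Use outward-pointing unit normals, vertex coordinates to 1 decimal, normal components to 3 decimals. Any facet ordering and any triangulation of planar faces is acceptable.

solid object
 facet normal 0.345 -0.315 -0.884
  outer loop
   vertex 3.1 0.1 2.6
   vertex 0.3 0.4 1.4
   vertex 4.9 4.6 1.7
  endloop
 endfacet
 facet normal -0.093 0.172 -0.981
  outer loop
   vertex 0.8 4.1 2.0
   vertex 4.9 4.6 1.7
   vertex 0.3 0.4 1.4
  endloop
 endfacet
 facet normal -0.124 0.991 -0.046
  outer loop
   vertex 0.8 4.1 2.0
   vertex 4.7 4.7 4.4
   vertex 4.9 4.6 1.7
  endloop
 endfacet
 facet normal -0.228 -0.926 0.301
  outer loop
   vertex 3.2 0.4 3.6
   vertex 0.3 0.4 1.4
   vertex 3.1 0.1 2.6
  endloop
 endfacet
 facet normal -0.604 -0.047 0.796
  outer loop
   vertex 3.2 0.4 3.6
   vertex 0.8 4.1 2.0
   vertex 0.3 0.4 1.4
  endloop
 endfacet
 facet normal -0.527 0.026 0.850
  outer loop
   vertex 3.2 0.4 3.6
   vertex 4.7 4.7 4.4
   vertex 0.8 4.1 2.0
  endloop
 endfacet
 facet normal 0.997 -0.007 0.074
  outer loop
   vertex 4.8 3.1 2.9
   vertex 4.9 4.6 1.7
   vertex 4.7 4.7 4.4
  endloop
 endfacet
 facet normal 0.816 -0.368 0.447
  outer loop
   vertex 4.8 3.1 2.9
   vertex 4.7 4.7 4.4
   vertex 3.2 0.4 3.6
  endloop
 endfacet
 facet normal 0.798 -0.408 -0.443
  outer loop
   vertex 4.8 3.1 2.9
   vertex 3.1 0.1 2.6
   vertex 4.9 4.6 1.7
  endloop
 endfacet
 facet normal 0.866 -0.497 0.062
  outer loop
   vertex 4.8 3.1 2.9
   vertex 3.2 0.4 3.6
   vertex 3.1 0.1 2.6
  endloop
 endfacet
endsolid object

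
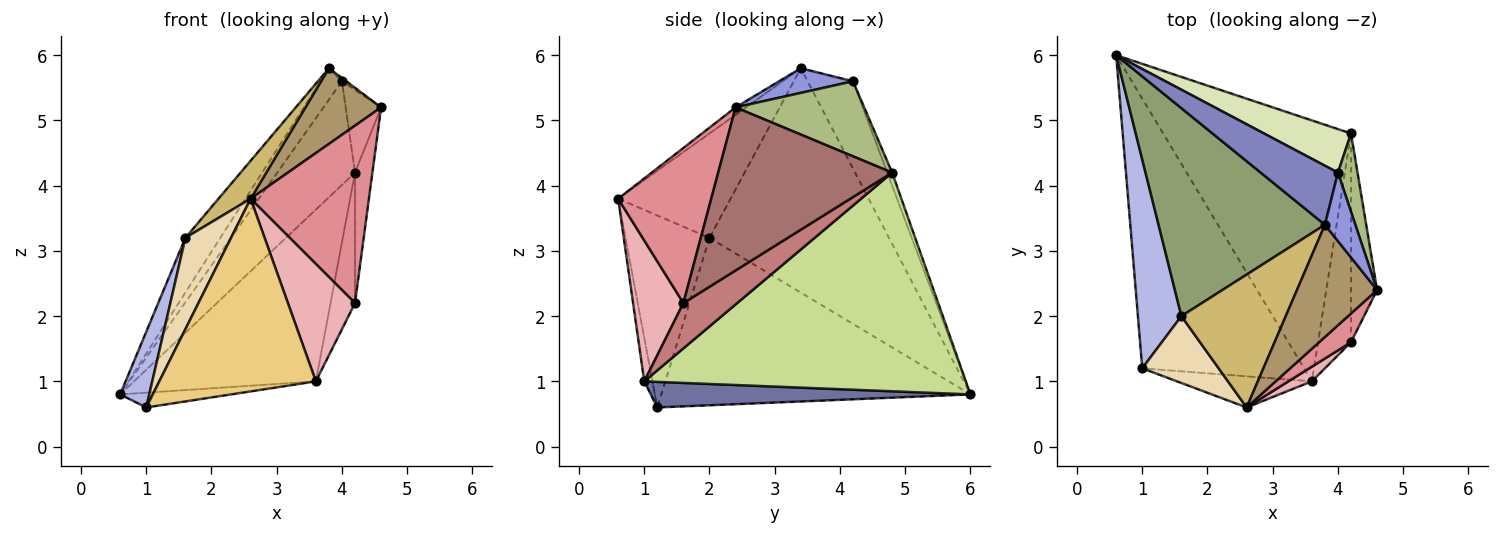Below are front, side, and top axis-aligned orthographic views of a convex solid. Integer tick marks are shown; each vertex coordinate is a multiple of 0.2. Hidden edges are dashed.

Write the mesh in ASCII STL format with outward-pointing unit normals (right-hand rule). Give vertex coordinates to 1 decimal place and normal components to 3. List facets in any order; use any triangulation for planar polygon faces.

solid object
 facet normal 0.156 0.054 -0.986
  outer loop
   vertex 3.6 1.0 1.0
   vertex 1.0 1.2 0.6
   vertex 0.6 6.0 0.8
  endloop
 endfacet
 facet normal -0.706 0.333 0.625
  outer loop
   vertex 4.0 4.2 5.6
   vertex 0.6 6.0 0.8
   vertex 3.8 3.4 5.8
  endloop
 endfacet
 facet normal 0.629 0.037 0.777
  outer loop
   vertex 4.0 4.2 5.6
   vertex 3.8 3.4 5.8
   vertex 4.6 2.4 5.2
  endloop
 endfacet
 facet normal -0.964 -0.091 0.250
  outer loop
   vertex 1.6 2.0 3.2
   vertex 0.6 6.0 0.8
   vertex 1.0 1.2 0.6
  endloop
 endfacet
 facet normal -0.794 0.155 0.588
  outer loop
   vertex 1.6 2.0 3.2
   vertex 3.8 3.4 5.8
   vertex 0.6 6.0 0.8
  endloop
 endfacet
 facet normal 0.935 0.257 0.244
  outer loop
   vertex 4.2 4.8 4.2
   vertex 4.0 4.2 5.6
   vertex 4.6 2.4 5.2
  endloop
 endfacet
 facet normal 0.697 0.394 -0.599
  outer loop
   vertex 4.2 4.8 4.2
   vertex 3.6 1.0 1.0
   vertex 0.6 6.0 0.8
  endloop
 endfacet
 facet normal -0.058 0.921 0.386
  outer loop
   vertex 4.2 4.8 4.2
   vertex 0.6 6.0 0.8
   vertex 4.0 4.2 5.6
  endloop
 endfacet
 facet normal -0.077 -0.557 0.827
  outer loop
   vertex 2.6 0.6 3.8
   vertex 4.6 2.4 5.2
   vertex 3.8 3.4 5.8
  endloop
 endfacet
 facet normal -0.693 -0.198 0.693
  outer loop
   vertex 2.6 0.6 3.8
   vertex 3.8 3.4 5.8
   vertex 1.6 2.0 3.2
  endloop
 endfacet
 facet normal -0.051 -0.986 -0.159
  outer loop
   vertex 2.6 0.6 3.8
   vertex 1.0 1.2 0.6
   vertex 3.6 1.0 1.0
  endloop
 endfacet
 facet normal -0.829 -0.451 0.330
  outer loop
   vertex 2.6 0.6 3.8
   vertex 1.6 2.0 3.2
   vertex 1.0 1.2 0.6
  endloop
 endfacet
 facet normal 0.983 0.098 -0.157
  outer loop
   vertex 4.2 1.6 2.2
   vertex 4.2 4.8 4.2
   vertex 4.6 2.4 5.2
  endloop
 endfacet
 facet normal 0.759 0.345 -0.552
  outer loop
   vertex 4.2 1.6 2.2
   vertex 3.6 1.0 1.0
   vertex 4.2 4.8 4.2
  endloop
 endfacet
 facet normal 0.613 -0.780 0.126
  outer loop
   vertex 4.2 1.6 2.2
   vertex 4.6 2.4 5.2
   vertex 2.6 0.6 3.8
  endloop
 endfacet
 facet normal 0.597 -0.796 0.100
  outer loop
   vertex 4.2 1.6 2.2
   vertex 2.6 0.6 3.8
   vertex 3.6 1.0 1.0
  endloop
 endfacet
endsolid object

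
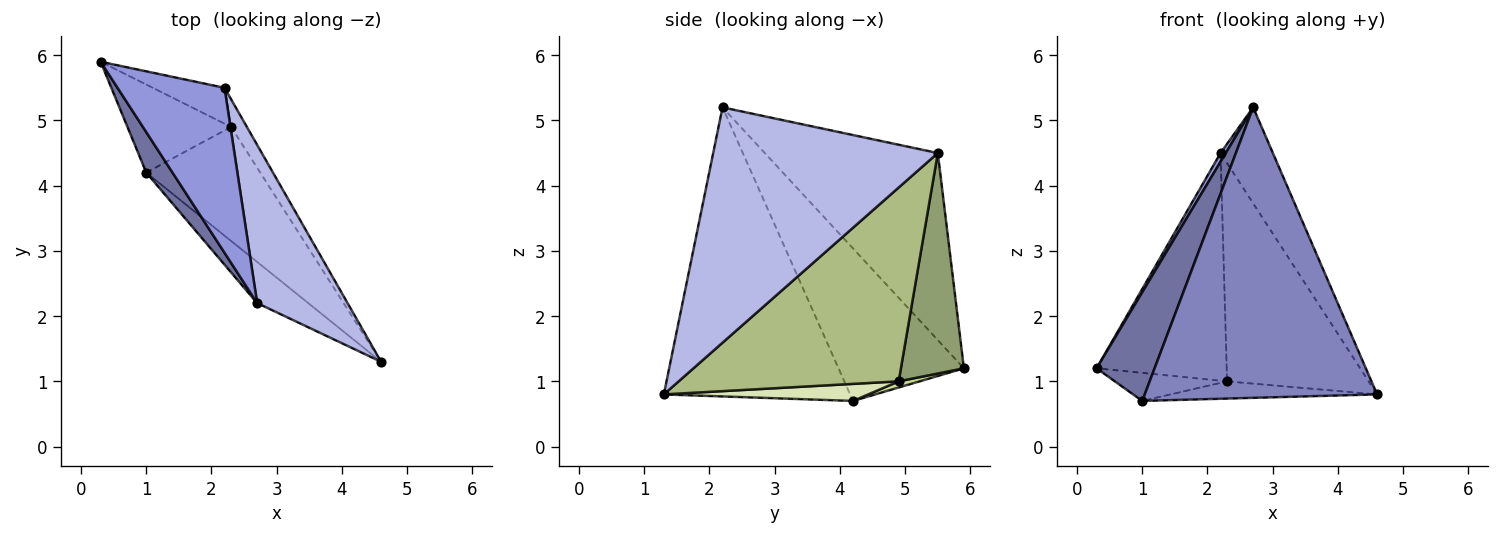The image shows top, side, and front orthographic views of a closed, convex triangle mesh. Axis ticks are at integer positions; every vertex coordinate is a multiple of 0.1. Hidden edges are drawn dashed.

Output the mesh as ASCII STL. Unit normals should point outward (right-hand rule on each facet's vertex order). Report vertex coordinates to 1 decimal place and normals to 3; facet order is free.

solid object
 facet normal -0.897 -0.415 0.154
  outer loop
   vertex 1.0 4.2 0.7
   vertex 2.7 2.2 5.2
   vertex 0.3 5.9 1.2
  endloop
 endfacet
 facet normal -0.622 -0.776 -0.110
  outer loop
   vertex 1.0 4.2 0.7
   vertex 4.6 1.3 0.8
   vertex 2.7 2.2 5.2
  endloop
 endfacet
 facet normal -0.868 -0.026 0.496
  outer loop
   vertex 2.2 5.5 4.5
   vertex 0.3 5.9 1.2
   vertex 2.7 2.2 5.2
  endloop
 endfacet
 facet normal 0.912 0.213 0.350
  outer loop
   vertex 2.2 5.5 4.5
   vertex 2.7 2.2 5.2
   vertex 4.6 1.3 0.8
  endloop
 endfacet
 facet normal 0.432 0.891 -0.140
  outer loop
   vertex 2.3 4.9 1.0
   vertex 0.3 5.9 1.2
   vertex 2.2 5.5 4.5
  endloop
 endfacet
 facet normal 0.839 0.540 -0.069
  outer loop
   vertex 2.3 4.9 1.0
   vertex 2.2 5.5 4.5
   vertex 4.6 1.3 0.8
  endloop
 endfacet
 facet normal 0.056 0.303 -0.951
  outer loop
   vertex 2.3 4.9 1.0
   vertex 1.0 4.2 0.7
   vertex 0.3 5.9 1.2
  endloop
 endfacet
 facet normal 0.146 0.148 -0.978
  outer loop
   vertex 2.3 4.9 1.0
   vertex 4.6 1.3 0.8
   vertex 1.0 4.2 0.7
  endloop
 endfacet
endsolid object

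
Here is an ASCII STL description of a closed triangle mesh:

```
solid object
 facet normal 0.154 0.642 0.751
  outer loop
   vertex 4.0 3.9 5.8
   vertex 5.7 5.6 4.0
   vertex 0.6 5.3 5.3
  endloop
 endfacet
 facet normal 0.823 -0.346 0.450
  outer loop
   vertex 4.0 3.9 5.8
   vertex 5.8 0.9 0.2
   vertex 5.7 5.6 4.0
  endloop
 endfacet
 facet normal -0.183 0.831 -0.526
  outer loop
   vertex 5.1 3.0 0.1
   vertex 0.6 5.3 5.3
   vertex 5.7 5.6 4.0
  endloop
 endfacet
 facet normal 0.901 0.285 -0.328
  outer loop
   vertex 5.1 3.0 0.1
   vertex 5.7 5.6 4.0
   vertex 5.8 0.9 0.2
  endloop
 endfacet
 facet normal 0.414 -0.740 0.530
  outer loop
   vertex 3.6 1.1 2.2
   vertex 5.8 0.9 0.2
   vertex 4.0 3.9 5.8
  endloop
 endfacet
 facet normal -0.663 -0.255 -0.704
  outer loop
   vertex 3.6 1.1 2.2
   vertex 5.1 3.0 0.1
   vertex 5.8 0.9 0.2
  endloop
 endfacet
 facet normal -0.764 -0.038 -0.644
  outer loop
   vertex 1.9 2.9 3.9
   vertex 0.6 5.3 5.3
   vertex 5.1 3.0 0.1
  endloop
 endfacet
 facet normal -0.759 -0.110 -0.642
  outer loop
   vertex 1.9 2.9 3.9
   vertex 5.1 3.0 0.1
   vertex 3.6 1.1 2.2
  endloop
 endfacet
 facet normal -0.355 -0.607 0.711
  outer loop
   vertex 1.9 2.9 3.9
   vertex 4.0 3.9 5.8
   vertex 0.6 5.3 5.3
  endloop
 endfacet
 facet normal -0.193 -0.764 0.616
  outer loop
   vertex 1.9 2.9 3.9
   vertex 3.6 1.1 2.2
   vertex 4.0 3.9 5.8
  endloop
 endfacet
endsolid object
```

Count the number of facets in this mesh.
10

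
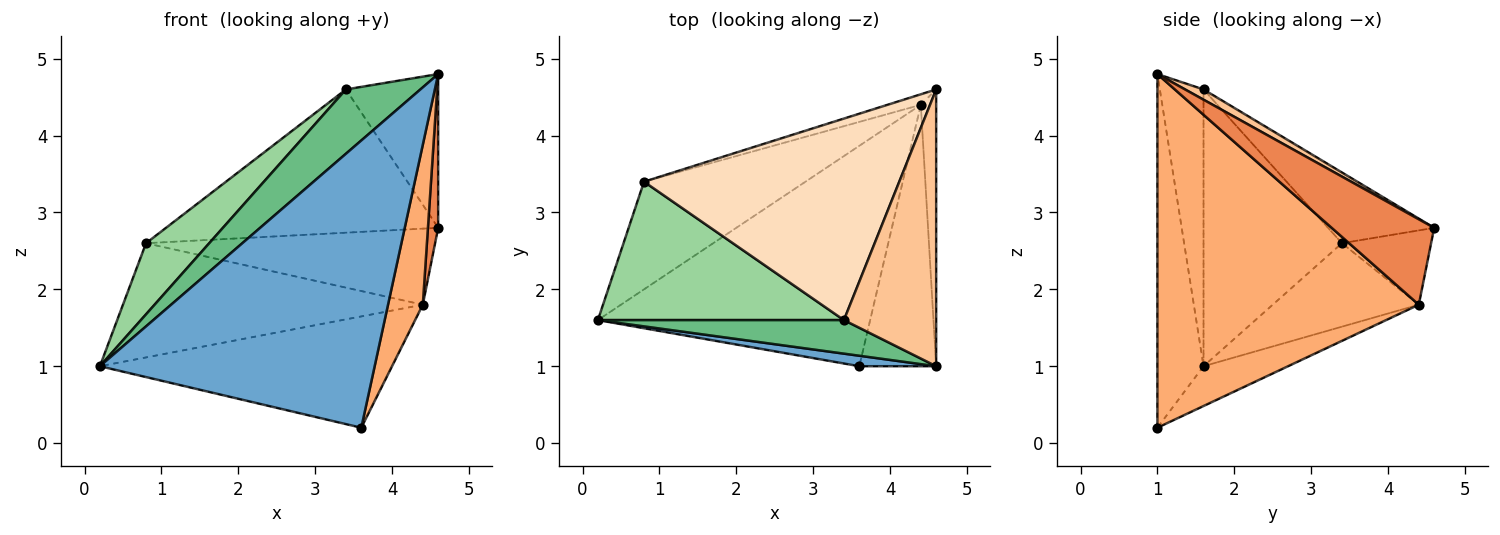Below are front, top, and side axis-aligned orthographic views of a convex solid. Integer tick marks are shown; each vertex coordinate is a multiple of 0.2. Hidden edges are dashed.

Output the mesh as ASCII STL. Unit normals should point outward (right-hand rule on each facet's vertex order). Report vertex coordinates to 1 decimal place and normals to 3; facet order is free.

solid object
 facet normal -0.165 -0.986 0.036
  outer loop
   vertex 3.6 1.0 0.2
   vertex 4.6 1.0 4.8
   vertex 0.2 1.6 1.0
  endloop
 endfacet
 facet normal -0.129 0.447 -0.885
  outer loop
   vertex 4.4 4.4 1.8
   vertex 3.6 1.0 0.2
   vertex 0.2 1.6 1.0
  endloop
 endfacet
 facet normal -0.334 0.686 -0.646
  outer loop
   vertex 4.4 4.4 1.8
   vertex 0.2 1.6 1.0
   vertex 0.8 3.4 2.6
  endloop
 endfacet
 facet normal -0.292 0.947 -0.131
  outer loop
   vertex 4.4 4.4 1.8
   vertex 0.8 3.4 2.6
   vertex 4.6 4.6 2.8
  endloop
 endfacet
 facet normal 0.979 -0.098 -0.176
  outer loop
   vertex 4.4 4.4 1.8
   vertex 4.6 4.6 2.8
   vertex 4.6 1.0 4.8
  endloop
 endfacet
 facet normal 0.969 -0.129 -0.211
  outer loop
   vertex 4.4 4.4 1.8
   vertex 4.6 1.0 4.8
   vertex 3.6 1.0 0.2
  endloop
 endfacet
 facet normal 0.097 0.483 0.870
  outer loop
   vertex 3.4 1.6 4.6
   vertex 4.6 1.0 4.8
   vertex 4.6 4.6 2.8
  endloop
 endfacet
 facet normal -0.220 0.565 0.795
  outer loop
   vertex 3.4 1.6 4.6
   vertex 4.6 4.6 2.8
   vertex 0.8 3.4 2.6
  endloop
 endfacet
 facet normal -0.462 -0.786 0.410
  outer loop
   vertex 3.4 1.6 4.6
   vertex 0.2 1.6 1.0
   vertex 4.6 1.0 4.8
  endloop
 endfacet
 facet normal -0.707 -0.323 0.629
  outer loop
   vertex 3.4 1.6 4.6
   vertex 0.8 3.4 2.6
   vertex 0.2 1.6 1.0
  endloop
 endfacet
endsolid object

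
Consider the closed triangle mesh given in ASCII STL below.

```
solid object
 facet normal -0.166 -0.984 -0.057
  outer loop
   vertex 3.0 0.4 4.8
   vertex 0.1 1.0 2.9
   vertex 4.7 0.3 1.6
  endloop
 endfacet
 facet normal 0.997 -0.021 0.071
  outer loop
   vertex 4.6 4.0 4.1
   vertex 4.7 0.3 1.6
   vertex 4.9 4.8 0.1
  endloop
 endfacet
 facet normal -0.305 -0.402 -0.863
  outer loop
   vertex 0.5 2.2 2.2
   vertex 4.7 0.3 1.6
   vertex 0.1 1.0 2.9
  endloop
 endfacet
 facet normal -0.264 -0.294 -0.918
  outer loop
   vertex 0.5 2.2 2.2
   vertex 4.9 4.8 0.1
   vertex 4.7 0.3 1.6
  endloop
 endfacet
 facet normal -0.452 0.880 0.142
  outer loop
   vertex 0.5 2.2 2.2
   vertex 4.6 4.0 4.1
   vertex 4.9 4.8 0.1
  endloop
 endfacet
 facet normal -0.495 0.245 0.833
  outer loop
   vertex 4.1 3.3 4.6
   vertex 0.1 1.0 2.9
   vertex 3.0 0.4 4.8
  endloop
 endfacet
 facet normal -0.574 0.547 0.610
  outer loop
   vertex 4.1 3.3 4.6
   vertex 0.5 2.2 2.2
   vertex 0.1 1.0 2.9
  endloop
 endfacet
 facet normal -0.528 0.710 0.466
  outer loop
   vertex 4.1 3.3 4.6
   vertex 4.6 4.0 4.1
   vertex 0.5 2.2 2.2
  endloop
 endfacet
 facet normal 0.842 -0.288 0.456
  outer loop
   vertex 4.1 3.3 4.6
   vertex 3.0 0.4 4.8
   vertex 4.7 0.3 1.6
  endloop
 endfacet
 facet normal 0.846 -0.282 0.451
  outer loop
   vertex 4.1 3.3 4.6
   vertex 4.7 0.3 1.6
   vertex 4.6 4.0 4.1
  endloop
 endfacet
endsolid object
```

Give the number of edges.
15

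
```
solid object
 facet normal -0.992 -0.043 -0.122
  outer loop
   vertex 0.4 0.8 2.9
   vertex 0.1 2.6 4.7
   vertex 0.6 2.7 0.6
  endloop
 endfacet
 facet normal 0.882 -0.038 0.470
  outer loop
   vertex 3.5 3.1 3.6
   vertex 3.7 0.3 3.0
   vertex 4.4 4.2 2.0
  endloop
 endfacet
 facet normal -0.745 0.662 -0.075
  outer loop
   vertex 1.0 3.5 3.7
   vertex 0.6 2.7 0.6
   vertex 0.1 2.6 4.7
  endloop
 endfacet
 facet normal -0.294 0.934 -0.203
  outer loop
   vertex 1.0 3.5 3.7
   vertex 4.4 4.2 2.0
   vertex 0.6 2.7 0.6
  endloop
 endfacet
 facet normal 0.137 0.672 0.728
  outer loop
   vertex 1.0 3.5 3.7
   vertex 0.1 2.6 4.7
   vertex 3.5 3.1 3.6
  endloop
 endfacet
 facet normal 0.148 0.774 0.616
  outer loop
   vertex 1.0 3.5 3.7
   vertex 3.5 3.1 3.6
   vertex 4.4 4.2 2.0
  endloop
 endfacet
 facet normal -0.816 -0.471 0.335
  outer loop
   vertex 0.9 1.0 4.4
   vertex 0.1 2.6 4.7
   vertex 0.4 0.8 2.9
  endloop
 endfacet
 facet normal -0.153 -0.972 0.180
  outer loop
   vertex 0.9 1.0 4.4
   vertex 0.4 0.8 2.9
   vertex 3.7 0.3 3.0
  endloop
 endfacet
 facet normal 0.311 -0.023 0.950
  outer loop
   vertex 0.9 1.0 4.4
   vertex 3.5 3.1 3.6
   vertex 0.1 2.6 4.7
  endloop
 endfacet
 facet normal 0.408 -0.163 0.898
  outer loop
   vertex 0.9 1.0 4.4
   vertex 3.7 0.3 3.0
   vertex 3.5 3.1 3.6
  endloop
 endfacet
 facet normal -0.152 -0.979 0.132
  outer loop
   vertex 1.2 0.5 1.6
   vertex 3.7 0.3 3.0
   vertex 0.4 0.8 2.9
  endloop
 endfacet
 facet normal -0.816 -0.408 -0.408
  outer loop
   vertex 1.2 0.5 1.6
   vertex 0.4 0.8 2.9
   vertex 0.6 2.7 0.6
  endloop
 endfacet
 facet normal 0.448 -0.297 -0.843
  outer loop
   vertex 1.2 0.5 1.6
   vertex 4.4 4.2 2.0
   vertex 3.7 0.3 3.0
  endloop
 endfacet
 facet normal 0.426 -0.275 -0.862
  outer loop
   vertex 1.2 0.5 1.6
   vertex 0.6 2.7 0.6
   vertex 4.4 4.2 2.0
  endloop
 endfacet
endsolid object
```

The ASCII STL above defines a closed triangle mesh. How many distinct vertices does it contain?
9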